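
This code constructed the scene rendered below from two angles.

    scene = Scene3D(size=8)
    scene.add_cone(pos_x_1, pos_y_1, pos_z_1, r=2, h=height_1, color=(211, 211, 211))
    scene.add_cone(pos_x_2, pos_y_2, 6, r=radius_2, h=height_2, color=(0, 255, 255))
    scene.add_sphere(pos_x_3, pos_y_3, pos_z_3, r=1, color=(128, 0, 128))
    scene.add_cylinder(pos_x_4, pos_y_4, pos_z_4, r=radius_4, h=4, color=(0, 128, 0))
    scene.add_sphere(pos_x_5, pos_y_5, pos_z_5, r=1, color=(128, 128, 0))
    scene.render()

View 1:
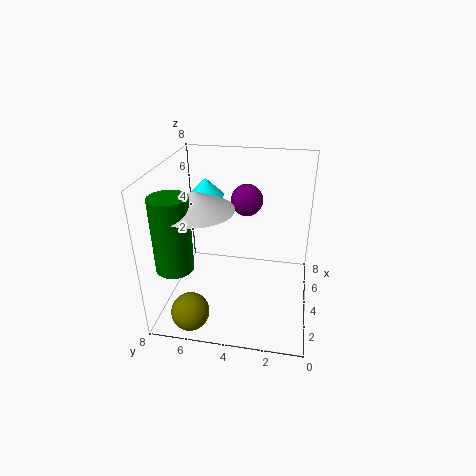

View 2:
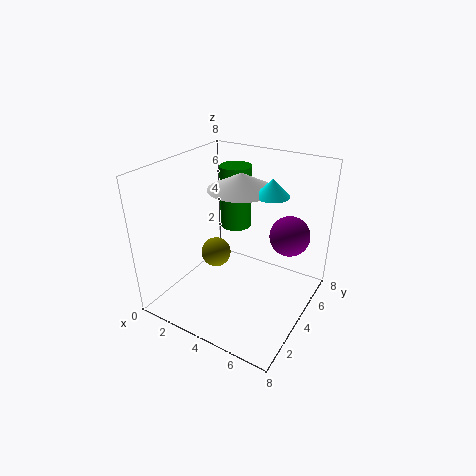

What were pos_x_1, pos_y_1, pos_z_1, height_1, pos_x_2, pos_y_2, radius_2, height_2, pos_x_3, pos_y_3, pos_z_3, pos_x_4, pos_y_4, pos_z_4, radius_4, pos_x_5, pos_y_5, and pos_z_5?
pos_x_1 = 3
pos_y_1 = 6
pos_z_1 = 6
height_1 = 1
pos_x_2 = 5
pos_y_2 = 6
radius_2 = 1
height_2 = 1
pos_x_3 = 7
pos_y_3 = 4
pos_z_3 = 5
pos_x_4 = 2
pos_y_4 = 7
pos_z_4 = 3
radius_4 = 1
pos_x_5 = 1
pos_y_5 = 6
pos_z_5 = 1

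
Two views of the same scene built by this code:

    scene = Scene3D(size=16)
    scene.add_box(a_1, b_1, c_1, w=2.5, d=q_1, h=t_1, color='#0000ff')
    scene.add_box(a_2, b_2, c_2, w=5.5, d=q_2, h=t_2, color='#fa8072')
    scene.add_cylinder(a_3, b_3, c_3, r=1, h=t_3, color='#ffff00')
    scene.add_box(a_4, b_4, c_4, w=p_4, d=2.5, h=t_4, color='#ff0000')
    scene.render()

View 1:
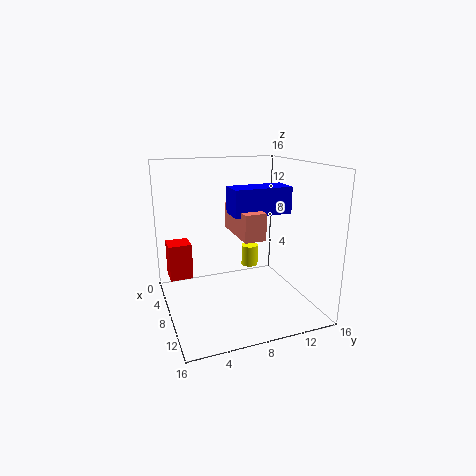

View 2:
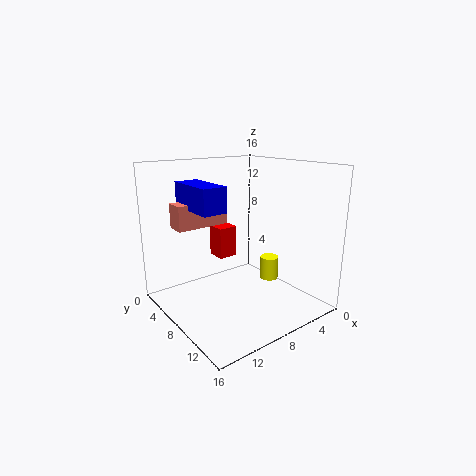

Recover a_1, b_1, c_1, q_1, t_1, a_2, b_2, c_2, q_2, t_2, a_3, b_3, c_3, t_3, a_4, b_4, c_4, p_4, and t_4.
a_1 = 11.5, b_1 = 5.5, c_1 = 12, q_1 = 5.5, t_1 = 2.5, a_2 = 9.5, b_2 = 6, c_2 = 10, q_2 = 2, t_2 = 2.5, a_3 = 5.5, b_3 = 10.5, c_3 = 3.5, t_3 = 2.5, a_4 = 4.5, b_4 = 0.5, c_4 = 3.5, p_4 = 2.5, t_4 = 4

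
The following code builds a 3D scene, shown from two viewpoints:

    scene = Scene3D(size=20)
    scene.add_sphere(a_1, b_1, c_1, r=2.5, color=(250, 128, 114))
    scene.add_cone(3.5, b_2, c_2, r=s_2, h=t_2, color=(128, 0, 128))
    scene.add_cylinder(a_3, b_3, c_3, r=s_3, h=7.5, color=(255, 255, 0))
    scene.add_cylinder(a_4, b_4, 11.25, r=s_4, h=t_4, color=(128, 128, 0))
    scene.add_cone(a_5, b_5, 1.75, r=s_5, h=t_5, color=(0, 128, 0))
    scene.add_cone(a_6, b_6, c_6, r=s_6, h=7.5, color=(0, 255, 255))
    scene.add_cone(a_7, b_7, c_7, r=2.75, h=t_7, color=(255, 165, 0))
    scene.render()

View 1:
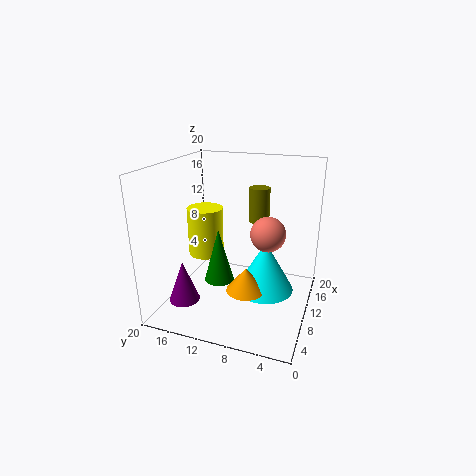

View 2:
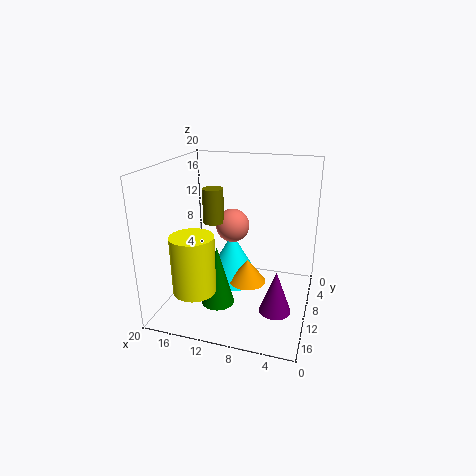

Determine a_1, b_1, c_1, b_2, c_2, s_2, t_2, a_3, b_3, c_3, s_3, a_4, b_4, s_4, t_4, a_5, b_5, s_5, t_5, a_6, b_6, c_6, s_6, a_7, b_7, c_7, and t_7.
a_1 = 12; b_1 = 6.25; c_1 = 10.25; b_2 = 15.25; c_2 = 3; s_2 = 2; t_2 = 5.5; a_3 = 13.75; b_3 = 16.75; c_3 = 5; s_3 = 2.75; a_4 = 14.25; b_4 = 8.25; s_4 = 1.5; t_4 = 5; a_5 = 11.75; b_5 = 13.75; s_5 = 2.25; t_5 = 8.25; a_6 = 12; b_6 = 6.5; c_6 = 1.5; s_6 = 4.25; a_7 = 9; b_7 = 8.5; c_7 = 2.5; t_7 = 3.5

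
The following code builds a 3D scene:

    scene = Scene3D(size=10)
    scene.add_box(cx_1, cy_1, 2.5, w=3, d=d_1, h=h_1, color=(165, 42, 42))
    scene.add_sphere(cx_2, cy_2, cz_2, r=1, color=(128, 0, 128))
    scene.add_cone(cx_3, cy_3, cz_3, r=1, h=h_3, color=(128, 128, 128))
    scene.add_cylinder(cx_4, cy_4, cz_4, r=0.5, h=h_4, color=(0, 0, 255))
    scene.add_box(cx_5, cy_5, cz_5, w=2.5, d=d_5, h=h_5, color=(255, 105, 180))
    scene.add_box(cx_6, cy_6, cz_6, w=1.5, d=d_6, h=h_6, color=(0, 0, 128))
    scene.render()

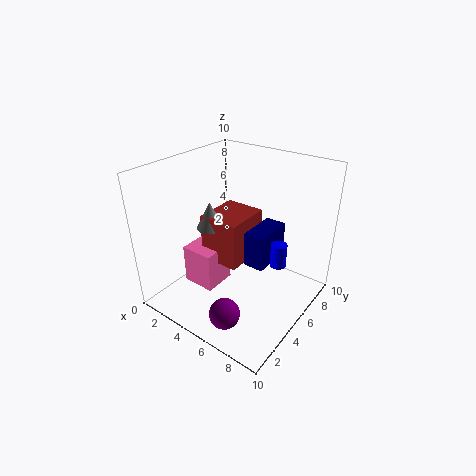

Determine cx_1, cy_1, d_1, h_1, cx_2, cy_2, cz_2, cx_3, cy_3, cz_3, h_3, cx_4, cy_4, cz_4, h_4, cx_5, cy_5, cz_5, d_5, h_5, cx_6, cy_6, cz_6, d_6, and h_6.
cx_1 = 2; cy_1 = 4.5; d_1 = 3.5; h_1 = 3.5; cx_2 = 6.5; cy_2 = 1.5; cz_2 = 1.5; cx_3 = 2.5; cy_3 = 5; cz_3 = 5; h_3 = 2; cx_4 = 8.5; cy_4 = 4.5; cz_4 = 4.5; h_4 = 1.5; cx_5 = 1; cy_5 = 3.5; cz_5 = 0.5; d_5 = 2.5; h_5 = 3; cx_6 = 5.5; cy_6 = 5; cz_6 = 3; d_6 = 3; h_6 = 2.5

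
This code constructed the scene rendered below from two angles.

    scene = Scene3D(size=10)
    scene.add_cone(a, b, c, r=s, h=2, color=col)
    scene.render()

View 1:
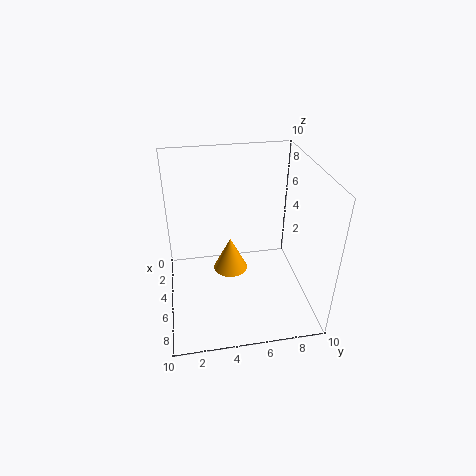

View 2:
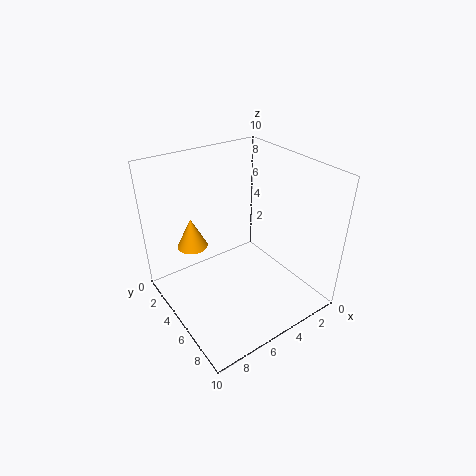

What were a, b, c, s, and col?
a = 8; b = 4; c = 5; s = 1; col = 'orange'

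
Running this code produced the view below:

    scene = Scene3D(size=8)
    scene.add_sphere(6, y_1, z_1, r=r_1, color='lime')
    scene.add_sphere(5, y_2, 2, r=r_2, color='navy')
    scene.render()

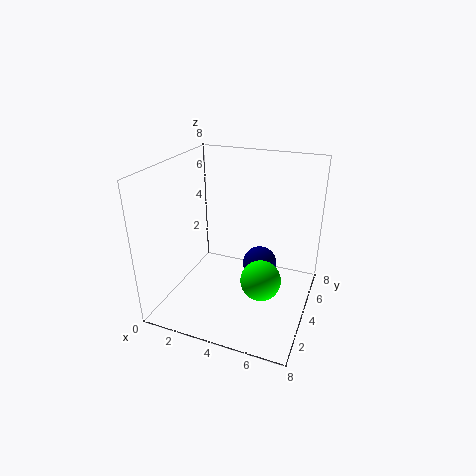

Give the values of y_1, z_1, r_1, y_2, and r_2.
y_1 = 2
z_1 = 3
r_1 = 1
y_2 = 5
r_2 = 1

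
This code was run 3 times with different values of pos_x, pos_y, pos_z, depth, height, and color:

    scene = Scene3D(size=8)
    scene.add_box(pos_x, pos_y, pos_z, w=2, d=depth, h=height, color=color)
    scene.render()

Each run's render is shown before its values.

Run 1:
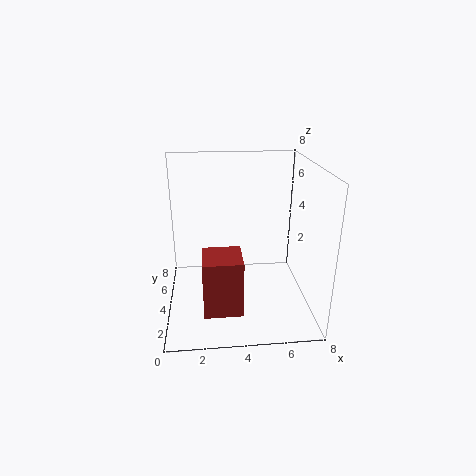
pos_x = 2, pos_y = 1, pos_z = 1, depth = 2, height = 3, color = 'brown'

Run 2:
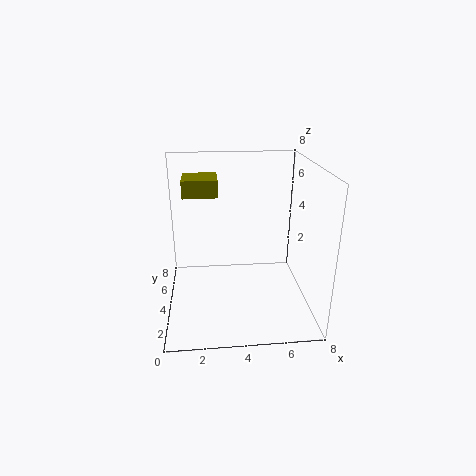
pos_x = 1, pos_y = 5, pos_z = 6, depth = 2, height = 1, color = 'olive'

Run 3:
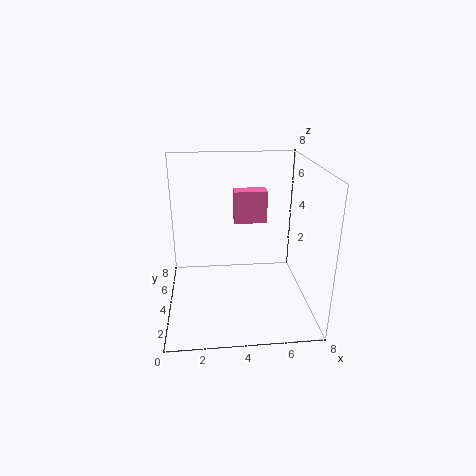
pos_x = 4, pos_y = 6, pos_z = 4, depth = 1, height = 2, color = 'hotpink'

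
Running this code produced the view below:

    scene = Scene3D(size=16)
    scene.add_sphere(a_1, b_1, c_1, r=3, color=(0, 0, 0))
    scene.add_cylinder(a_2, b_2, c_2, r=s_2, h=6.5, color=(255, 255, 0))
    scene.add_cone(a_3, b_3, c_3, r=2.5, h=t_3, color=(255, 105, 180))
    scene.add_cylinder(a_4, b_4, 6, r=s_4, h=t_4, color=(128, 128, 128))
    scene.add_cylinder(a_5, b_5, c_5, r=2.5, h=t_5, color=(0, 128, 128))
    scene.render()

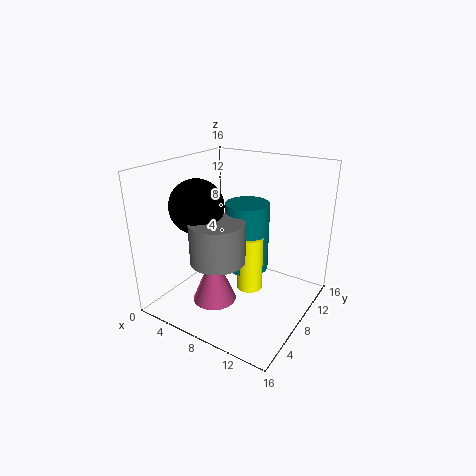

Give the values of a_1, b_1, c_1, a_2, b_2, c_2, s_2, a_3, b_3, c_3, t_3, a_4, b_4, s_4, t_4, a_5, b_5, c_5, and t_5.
a_1 = 4, b_1 = 6, c_1 = 11.5, a_2 = 9, b_2 = 9, c_2 = 1.5, s_2 = 1.5, a_3 = 6, b_3 = 6, c_3 = 0.5, t_3 = 6, a_4 = 7, b_4 = 5.5, s_4 = 3, t_4 = 4.5, a_5 = 8, b_5 = 10, c_5 = 3.5, t_5 = 8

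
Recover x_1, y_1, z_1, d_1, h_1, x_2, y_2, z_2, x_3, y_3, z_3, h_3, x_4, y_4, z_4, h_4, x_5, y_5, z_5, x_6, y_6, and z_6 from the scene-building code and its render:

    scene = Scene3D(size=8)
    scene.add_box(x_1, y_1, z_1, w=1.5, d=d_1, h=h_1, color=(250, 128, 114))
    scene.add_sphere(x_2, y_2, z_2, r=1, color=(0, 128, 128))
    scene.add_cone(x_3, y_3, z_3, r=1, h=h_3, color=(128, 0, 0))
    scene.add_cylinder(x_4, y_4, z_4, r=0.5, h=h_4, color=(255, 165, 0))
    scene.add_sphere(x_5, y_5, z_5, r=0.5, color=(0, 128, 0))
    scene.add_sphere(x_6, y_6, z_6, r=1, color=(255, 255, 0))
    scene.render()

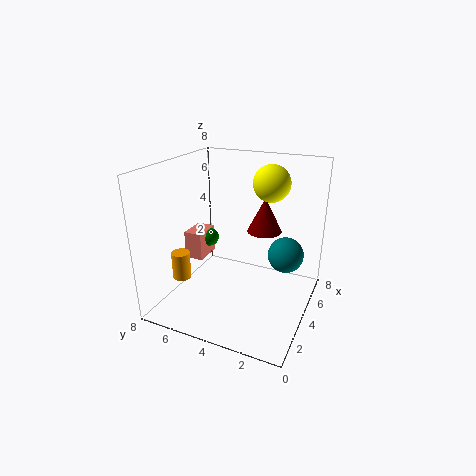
x_1 = 2.5; y_1 = 5.5; z_1 = 3; d_1 = 1; h_1 = 1.5; x_2 = 5; y_2 = 1.5; z_2 = 3; x_3 = 5.5; y_3 = 3; z_3 = 4; h_3 = 2; x_4 = 2; y_4 = 6.5; z_4 = 2; h_4 = 1.5; x_5 = 3.5; y_5 = 5.5; z_5 = 4; x_6 = 5; y_6 = 2.5; z_6 = 7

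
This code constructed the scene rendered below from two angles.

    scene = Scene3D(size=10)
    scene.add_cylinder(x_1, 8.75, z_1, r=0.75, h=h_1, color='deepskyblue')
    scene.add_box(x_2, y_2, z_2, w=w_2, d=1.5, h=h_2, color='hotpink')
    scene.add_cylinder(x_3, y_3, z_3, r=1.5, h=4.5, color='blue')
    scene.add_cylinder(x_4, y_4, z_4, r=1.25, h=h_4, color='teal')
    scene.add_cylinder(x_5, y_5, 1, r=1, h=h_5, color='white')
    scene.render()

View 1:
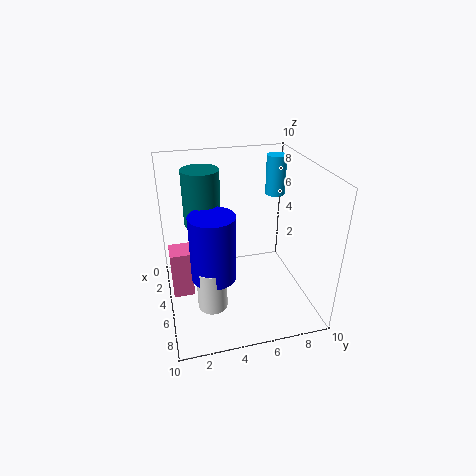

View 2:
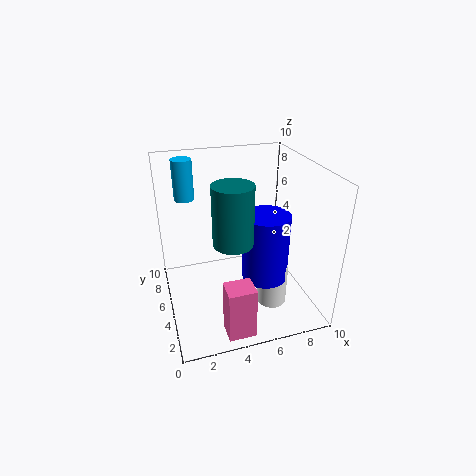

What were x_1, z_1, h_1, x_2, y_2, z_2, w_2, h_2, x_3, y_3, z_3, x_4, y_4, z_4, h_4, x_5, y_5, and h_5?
x_1 = 2, z_1 = 6.75, h_1 = 3, x_2 = 3, y_2 = 0.25, z_2 = 0.5, w_2 = 1.75, h_2 = 3.5, x_3 = 6.25, y_3 = 3, z_3 = 3, x_4 = 4, y_4 = 2.75, z_4 = 6, h_4 = 3.75, x_5 = 6.75, y_5 = 2.75, h_5 = 3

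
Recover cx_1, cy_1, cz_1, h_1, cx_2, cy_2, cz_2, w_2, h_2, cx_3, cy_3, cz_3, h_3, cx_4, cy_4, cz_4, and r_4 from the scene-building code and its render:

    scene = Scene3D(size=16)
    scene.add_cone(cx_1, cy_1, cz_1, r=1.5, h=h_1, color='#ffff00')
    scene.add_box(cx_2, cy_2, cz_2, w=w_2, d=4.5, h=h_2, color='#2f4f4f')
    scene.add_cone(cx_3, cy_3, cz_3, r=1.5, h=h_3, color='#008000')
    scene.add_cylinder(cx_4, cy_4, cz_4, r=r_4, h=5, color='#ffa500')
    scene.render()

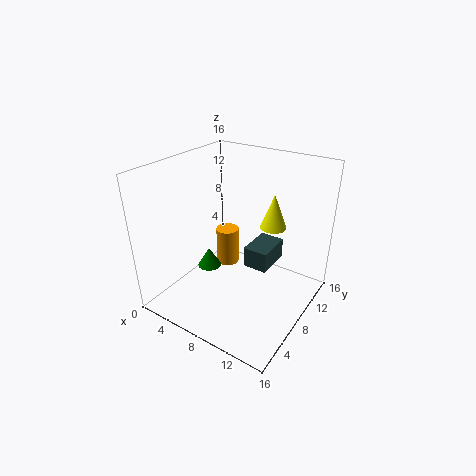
cx_1 = 10.5, cy_1 = 11.5, cz_1 = 8.5, h_1 = 4, cx_2 = 7.5, cy_2 = 10, cz_2 = 3, w_2 = 3, h_2 = 2.5, cx_3 = 2.5, cy_3 = 9.5, cz_3 = 1.5, h_3 = 2.5, cx_4 = 3, cy_4 = 13, cz_4 = 0.5, r_4 = 1.5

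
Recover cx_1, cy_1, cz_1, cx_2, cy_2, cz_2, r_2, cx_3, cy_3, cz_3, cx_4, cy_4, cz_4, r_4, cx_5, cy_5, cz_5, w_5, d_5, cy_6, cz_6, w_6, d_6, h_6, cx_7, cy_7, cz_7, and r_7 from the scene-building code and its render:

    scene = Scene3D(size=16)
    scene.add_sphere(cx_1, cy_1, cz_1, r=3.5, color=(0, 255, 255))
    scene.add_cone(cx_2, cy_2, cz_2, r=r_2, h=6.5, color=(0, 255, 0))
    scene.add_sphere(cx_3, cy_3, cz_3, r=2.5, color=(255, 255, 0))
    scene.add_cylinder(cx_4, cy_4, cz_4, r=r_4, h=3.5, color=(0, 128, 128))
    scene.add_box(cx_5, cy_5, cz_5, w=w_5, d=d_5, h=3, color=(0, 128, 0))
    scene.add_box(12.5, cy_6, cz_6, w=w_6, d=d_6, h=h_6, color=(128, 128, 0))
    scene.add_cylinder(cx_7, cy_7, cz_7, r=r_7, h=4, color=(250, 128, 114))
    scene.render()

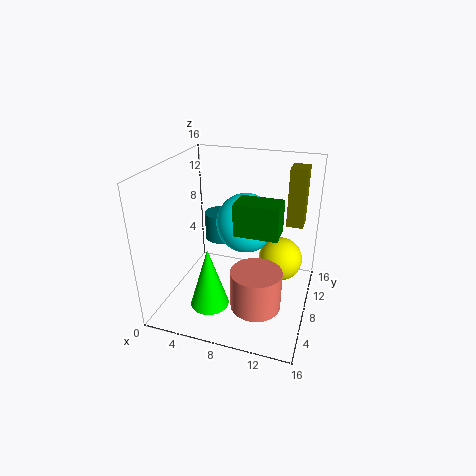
cx_1 = 8
cy_1 = 11
cz_1 = 8.5
cx_2 = 6.5
cy_2 = 3
cz_2 = 2.5
r_2 = 2
cx_3 = 12.5
cy_3 = 10
cz_3 = 5
cx_4 = 4
cy_4 = 13
cz_4 = 5
r_4 = 2
cx_5 = 9.5
cy_5 = 2
cz_5 = 11.5
w_5 = 4
d_5 = 2.5
cy_6 = 12.5
cz_6 = 8
w_6 = 2
d_6 = 2.5
h_6 = 7
cx_7 = 11.5
cy_7 = 3
cz_7 = 3.5
r_7 = 2.5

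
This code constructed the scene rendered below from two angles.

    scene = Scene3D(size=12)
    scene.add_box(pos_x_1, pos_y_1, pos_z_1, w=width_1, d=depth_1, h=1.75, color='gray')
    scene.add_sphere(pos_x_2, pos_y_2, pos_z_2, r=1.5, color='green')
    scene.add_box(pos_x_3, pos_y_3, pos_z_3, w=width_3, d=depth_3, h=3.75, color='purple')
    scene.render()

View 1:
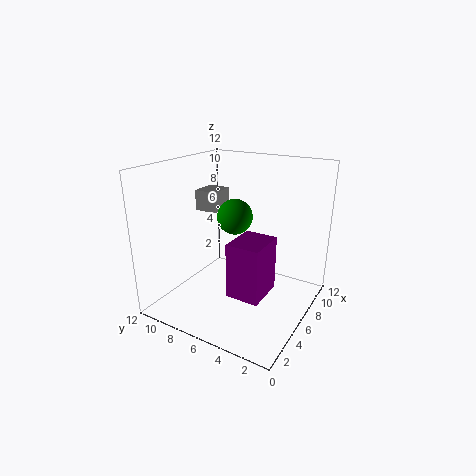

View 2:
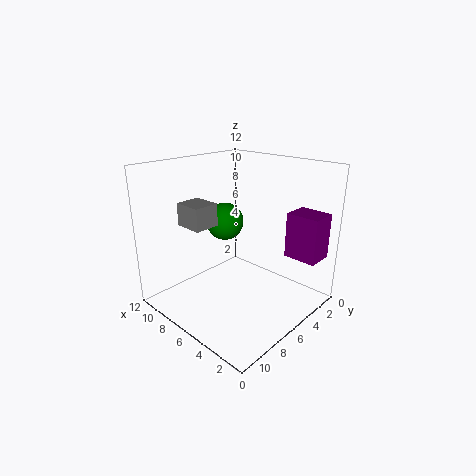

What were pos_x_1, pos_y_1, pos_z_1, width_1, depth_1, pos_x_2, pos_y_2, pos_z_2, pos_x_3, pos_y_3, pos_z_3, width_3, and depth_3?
pos_x_1 = 6, pos_y_1 = 8.25, pos_z_1 = 7.75, width_1 = 2.25, depth_1 = 2, pos_x_2 = 6.75, pos_y_2 = 6.75, pos_z_2 = 7.5, pos_x_3 = 0.25, pos_y_3 = 1.25, pos_z_3 = 4.5, width_3 = 2.75, depth_3 = 2.25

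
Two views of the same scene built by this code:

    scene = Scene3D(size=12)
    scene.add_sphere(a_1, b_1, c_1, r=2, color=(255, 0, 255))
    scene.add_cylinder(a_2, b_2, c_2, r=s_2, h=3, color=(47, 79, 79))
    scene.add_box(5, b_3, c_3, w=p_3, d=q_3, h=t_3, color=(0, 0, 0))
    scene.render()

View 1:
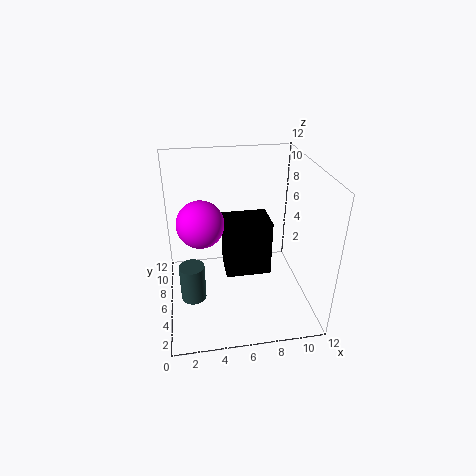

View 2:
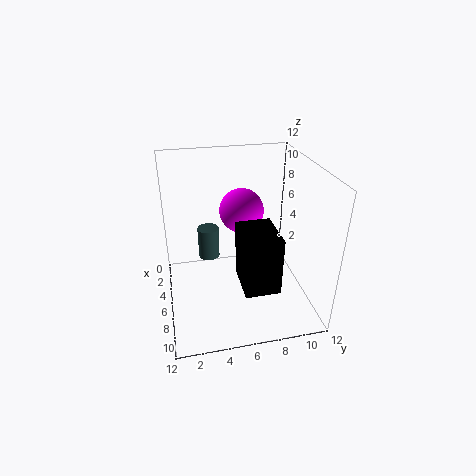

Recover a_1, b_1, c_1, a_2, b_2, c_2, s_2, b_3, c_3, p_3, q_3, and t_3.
a_1 = 3, b_1 = 7, c_1 = 7, a_2 = 2, b_2 = 4, c_2 = 2, s_2 = 1, b_3 = 6, c_3 = 2, p_3 = 4, q_3 = 3, t_3 = 5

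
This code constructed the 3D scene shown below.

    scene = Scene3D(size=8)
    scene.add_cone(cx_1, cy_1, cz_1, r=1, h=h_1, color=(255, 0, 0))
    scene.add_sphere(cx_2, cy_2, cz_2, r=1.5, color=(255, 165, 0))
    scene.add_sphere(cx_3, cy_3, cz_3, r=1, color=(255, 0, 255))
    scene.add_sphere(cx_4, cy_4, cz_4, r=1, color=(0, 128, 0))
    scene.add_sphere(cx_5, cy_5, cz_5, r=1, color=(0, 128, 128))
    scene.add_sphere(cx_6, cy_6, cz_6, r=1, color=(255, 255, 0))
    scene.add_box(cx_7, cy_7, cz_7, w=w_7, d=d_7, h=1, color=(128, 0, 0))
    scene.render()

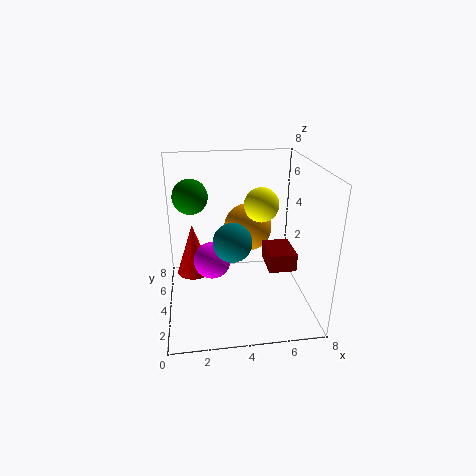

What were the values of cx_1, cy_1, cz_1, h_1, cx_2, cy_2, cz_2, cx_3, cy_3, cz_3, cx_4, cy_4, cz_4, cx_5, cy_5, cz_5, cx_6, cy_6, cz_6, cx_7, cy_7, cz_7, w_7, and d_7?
cx_1 = 1.5; cy_1 = 5; cz_1 = 1.5; h_1 = 3; cx_2 = 5; cy_2 = 6.5; cz_2 = 3.5; cx_3 = 2.5; cy_3 = 3.5; cz_3 = 3; cx_4 = 1.5; cy_4 = 5.5; cz_4 = 6; cx_5 = 3.5; cy_5 = 2.5; cz_5 = 4.5; cx_6 = 5.5; cy_6 = 5; cz_6 = 5.5; cx_7 = 5.5; cy_7 = 2.5; cz_7 = 2.5; w_7 = 1.5; d_7 = 2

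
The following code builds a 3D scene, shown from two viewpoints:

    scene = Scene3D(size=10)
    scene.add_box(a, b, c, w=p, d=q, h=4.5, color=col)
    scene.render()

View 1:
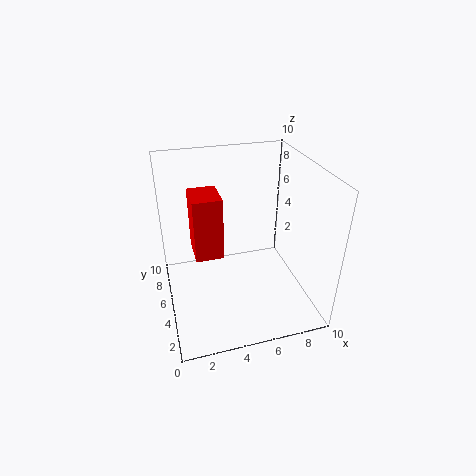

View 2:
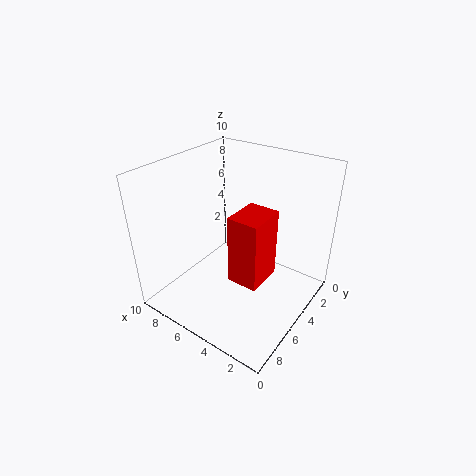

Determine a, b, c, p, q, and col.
a = 2; b = 5; c = 3.5; p = 2; q = 2.5; col = 'red'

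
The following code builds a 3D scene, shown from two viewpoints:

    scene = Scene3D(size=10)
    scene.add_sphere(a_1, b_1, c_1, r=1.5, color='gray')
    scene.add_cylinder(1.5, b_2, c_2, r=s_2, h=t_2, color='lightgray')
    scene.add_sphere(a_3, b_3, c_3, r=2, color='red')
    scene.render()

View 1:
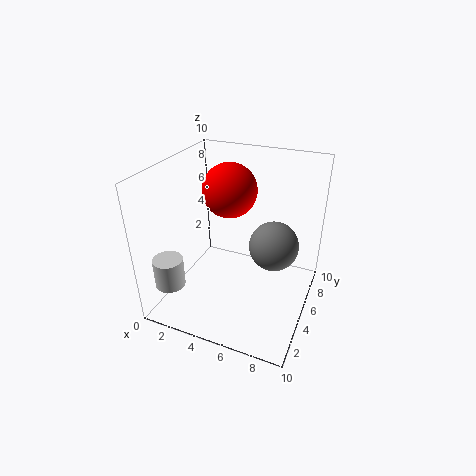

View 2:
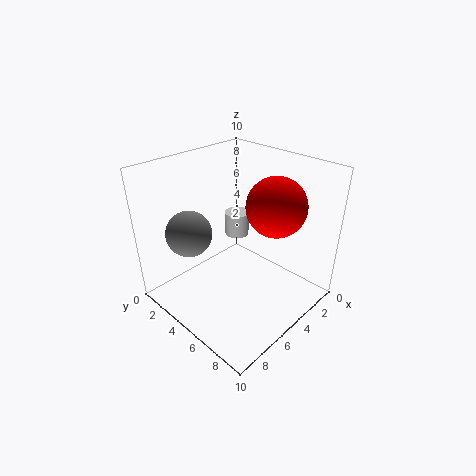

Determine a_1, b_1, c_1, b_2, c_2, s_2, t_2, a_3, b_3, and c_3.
a_1 = 8; b_1 = 3.5; c_1 = 6; b_2 = 1.5; c_2 = 2.5; s_2 = 1; t_2 = 2; a_3 = 3.5; b_3 = 7; c_3 = 7.5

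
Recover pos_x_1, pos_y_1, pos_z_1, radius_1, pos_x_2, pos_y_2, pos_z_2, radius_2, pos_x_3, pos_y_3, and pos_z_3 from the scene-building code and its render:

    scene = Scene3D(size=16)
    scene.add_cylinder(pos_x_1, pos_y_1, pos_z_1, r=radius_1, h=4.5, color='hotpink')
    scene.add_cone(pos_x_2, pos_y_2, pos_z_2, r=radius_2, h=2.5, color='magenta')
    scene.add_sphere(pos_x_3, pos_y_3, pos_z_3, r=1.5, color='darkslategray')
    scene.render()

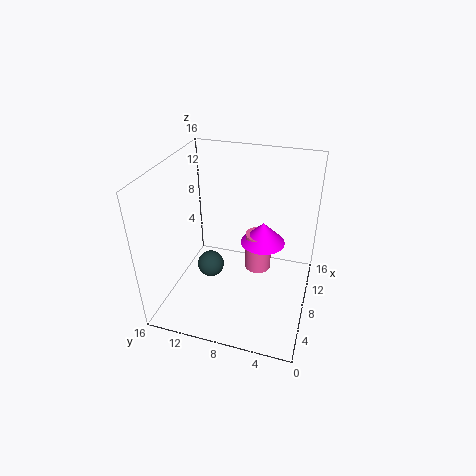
pos_x_1 = 9.5
pos_y_1 = 6
pos_z_1 = 3.5
radius_1 = 1.5
pos_x_2 = 9.5
pos_y_2 = 5.5
pos_z_2 = 7
radius_2 = 2.5
pos_x_3 = 7
pos_y_3 = 11
pos_z_3 = 4.5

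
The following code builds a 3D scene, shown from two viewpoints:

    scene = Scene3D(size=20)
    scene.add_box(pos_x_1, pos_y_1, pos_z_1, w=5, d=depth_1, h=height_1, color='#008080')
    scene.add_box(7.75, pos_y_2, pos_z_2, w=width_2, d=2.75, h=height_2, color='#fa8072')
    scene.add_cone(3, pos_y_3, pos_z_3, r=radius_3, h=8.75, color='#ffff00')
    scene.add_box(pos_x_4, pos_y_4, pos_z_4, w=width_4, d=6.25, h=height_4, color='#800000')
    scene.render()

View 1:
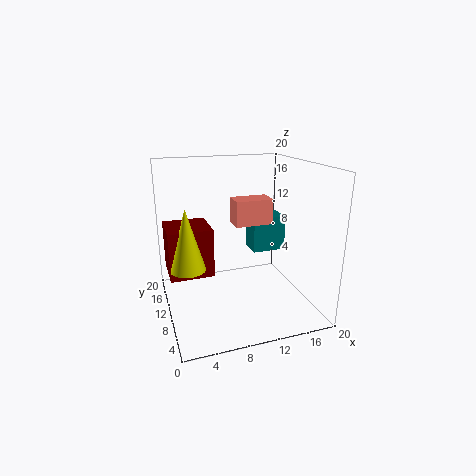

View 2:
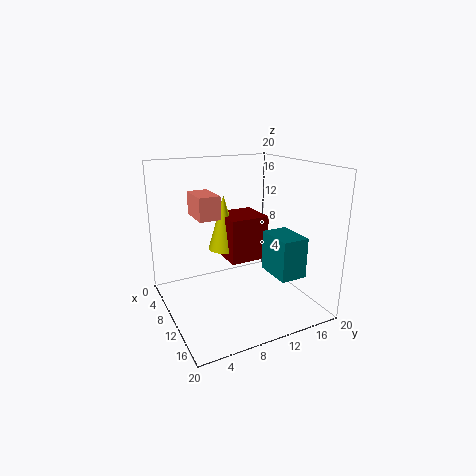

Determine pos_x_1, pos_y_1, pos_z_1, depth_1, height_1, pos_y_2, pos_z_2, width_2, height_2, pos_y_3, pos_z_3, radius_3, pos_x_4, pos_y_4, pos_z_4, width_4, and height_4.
pos_x_1 = 13.25; pos_y_1 = 12; pos_z_1 = 6.5; depth_1 = 3.5; height_1 = 5.25; pos_y_2 = 3.75; pos_z_2 = 13.75; width_2 = 4.5; height_2 = 3; pos_y_3 = 11; pos_z_3 = 5.75; radius_3 = 2.5; pos_x_4 = 0.5; pos_y_4 = 10.75; pos_z_4 = 4.25; width_4 = 6.25; height_4 = 7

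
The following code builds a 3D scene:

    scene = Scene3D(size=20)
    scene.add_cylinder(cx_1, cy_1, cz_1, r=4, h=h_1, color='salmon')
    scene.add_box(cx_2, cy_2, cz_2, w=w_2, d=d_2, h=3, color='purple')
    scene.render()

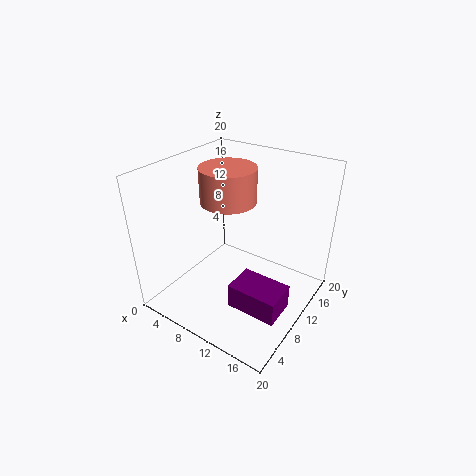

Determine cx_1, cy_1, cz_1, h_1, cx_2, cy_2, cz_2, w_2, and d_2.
cx_1 = 7
cy_1 = 12
cz_1 = 14
h_1 = 5
cx_2 = 14
cy_2 = 2
cz_2 = 6
w_2 = 6
d_2 = 4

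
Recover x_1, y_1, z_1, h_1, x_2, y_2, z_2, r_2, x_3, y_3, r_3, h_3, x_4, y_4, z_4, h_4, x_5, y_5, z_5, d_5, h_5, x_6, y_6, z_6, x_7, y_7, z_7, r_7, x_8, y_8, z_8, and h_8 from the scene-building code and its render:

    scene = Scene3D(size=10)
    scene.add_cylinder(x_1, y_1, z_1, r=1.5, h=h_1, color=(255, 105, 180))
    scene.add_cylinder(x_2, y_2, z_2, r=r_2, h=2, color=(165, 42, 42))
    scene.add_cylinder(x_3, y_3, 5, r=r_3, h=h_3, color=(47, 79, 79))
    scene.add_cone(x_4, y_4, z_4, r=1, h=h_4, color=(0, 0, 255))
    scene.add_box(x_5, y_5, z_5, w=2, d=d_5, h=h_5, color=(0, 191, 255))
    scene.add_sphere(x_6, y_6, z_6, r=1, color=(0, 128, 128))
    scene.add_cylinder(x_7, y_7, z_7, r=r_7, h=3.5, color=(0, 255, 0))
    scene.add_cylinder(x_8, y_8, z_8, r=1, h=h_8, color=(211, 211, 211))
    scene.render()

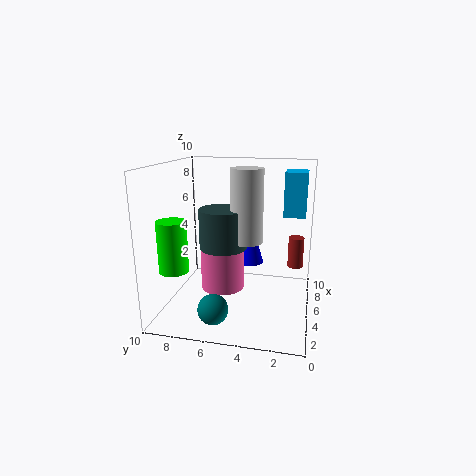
x_1 = 4.5, y_1 = 6, z_1 = 1.5, h_1 = 4.5, x_2 = 4.5, y_2 = 1, z_2 = 3.5, r_2 = 0.5, x_3 = 3, y_3 = 5.5, r_3 = 1.5, h_3 = 2.5, x_4 = 7, y_4 = 4.5, z_4 = 2.5, h_4 = 3.5, x_5 = 5.5, y_5 = 0.5, z_5 = 6.5, d_5 = 1.5, h_5 = 3, x_6 = 2, y_6 = 6, z_6 = 1, x_7 = 3, y_7 = 9, z_7 = 3, r_7 = 1, x_8 = 3, y_8 = 4, z_8 = 5.5, h_8 = 4.5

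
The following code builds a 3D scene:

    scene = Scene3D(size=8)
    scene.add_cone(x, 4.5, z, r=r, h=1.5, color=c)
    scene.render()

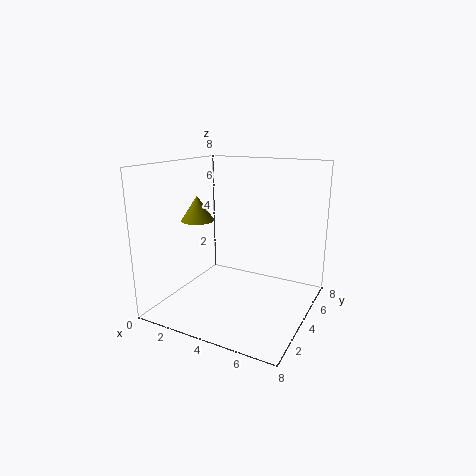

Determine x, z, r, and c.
x = 1
z = 4.5
r = 1
c = 'olive'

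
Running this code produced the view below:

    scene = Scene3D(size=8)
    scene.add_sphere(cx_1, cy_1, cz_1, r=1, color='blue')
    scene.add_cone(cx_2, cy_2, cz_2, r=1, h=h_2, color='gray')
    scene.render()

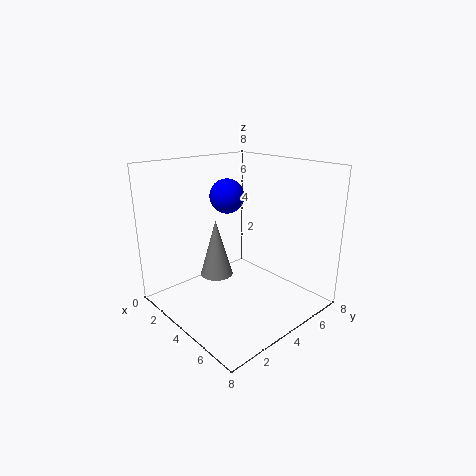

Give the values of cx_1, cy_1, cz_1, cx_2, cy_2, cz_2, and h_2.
cx_1 = 2.5, cy_1 = 4.5, cz_1 = 6, cx_2 = 2, cy_2 = 4, cz_2 = 1, h_2 = 3.5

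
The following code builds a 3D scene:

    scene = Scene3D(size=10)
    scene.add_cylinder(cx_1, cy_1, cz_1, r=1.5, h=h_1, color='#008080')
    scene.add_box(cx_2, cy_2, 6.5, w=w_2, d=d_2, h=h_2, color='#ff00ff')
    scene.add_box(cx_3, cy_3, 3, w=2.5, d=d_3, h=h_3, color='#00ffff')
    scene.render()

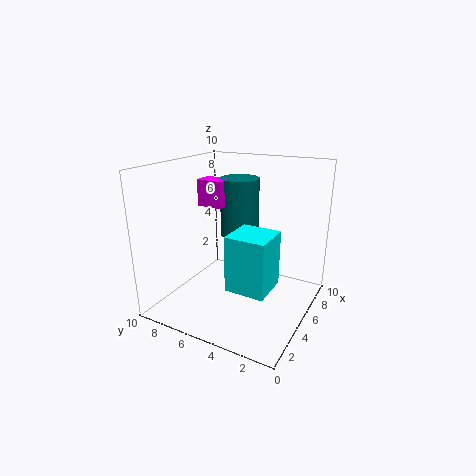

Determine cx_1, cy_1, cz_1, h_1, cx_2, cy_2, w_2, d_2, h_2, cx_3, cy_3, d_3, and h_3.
cx_1 = 8, cy_1 = 6.5, cz_1 = 4, h_1 = 4.5, cx_2 = 6, cy_2 = 7, w_2 = 1.5, d_2 = 2, h_2 = 2, cx_3 = 1.5, cy_3 = 1.5, d_3 = 2.5, h_3 = 3.5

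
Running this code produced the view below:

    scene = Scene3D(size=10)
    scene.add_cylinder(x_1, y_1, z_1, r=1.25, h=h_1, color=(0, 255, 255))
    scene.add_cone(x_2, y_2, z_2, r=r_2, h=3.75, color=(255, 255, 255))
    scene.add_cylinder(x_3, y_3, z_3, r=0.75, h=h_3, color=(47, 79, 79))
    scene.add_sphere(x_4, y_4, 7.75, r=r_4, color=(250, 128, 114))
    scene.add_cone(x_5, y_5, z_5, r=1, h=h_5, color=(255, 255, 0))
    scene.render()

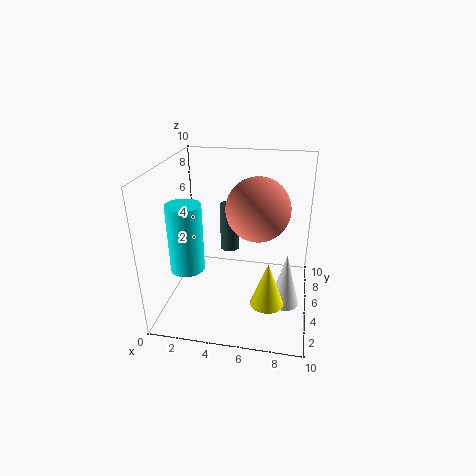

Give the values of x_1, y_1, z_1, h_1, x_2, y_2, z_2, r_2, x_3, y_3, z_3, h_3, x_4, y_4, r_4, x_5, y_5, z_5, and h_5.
x_1 = 1.25; y_1 = 4.75; z_1 = 2.25; h_1 = 5; x_2 = 8.5; y_2 = 3.75; z_2 = 1; r_2 = 1; x_3 = 3.75; y_3 = 8; z_3 = 2.5; h_3 = 3.75; x_4 = 6.5; y_4 = 3.75; r_4 = 2; x_5 = 7.5; y_5 = 1.25; z_5 = 2.75; h_5 = 2.75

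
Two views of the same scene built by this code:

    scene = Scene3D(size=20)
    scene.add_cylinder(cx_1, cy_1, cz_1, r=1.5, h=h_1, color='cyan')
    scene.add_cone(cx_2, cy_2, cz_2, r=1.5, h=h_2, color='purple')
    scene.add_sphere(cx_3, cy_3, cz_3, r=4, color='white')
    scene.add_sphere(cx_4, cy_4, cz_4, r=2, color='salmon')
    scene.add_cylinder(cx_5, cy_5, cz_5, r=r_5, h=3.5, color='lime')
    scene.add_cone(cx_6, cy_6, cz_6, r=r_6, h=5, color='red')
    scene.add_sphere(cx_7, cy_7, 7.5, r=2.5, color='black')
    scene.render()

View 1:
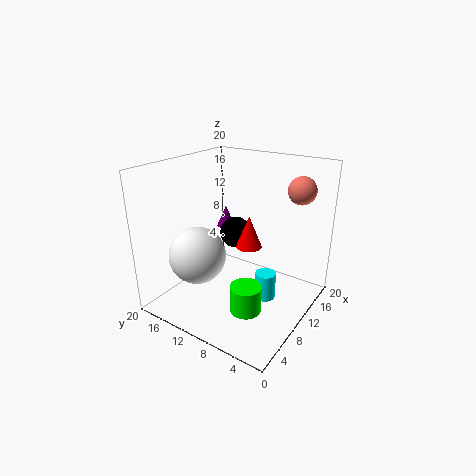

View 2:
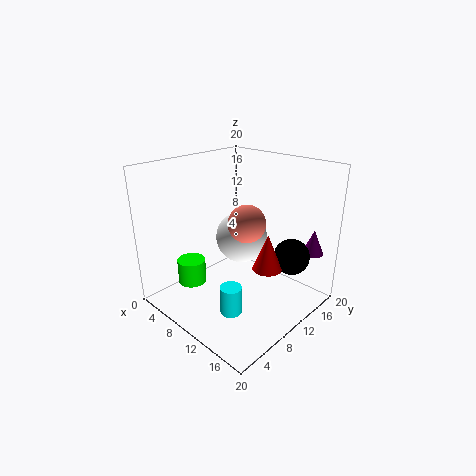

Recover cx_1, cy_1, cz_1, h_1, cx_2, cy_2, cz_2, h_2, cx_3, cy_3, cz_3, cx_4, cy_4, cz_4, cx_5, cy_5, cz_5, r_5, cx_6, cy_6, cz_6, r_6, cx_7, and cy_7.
cx_1 = 12; cy_1 = 6.5; cz_1 = 0.5; h_1 = 4; cx_2 = 17.5; cy_2 = 17.5; cz_2 = 7.5; h_2 = 3.5; cx_3 = 6.5; cy_3 = 14.5; cz_3 = 7.5; cx_4 = 17; cy_4 = 4; cz_4 = 16; cx_5 = 5; cy_5 = 5.5; cz_5 = 3; r_5 = 2; cx_6 = 14.5; cy_6 = 11; cz_6 = 6.5; r_6 = 2; cx_7 = 16; cy_7 = 14.5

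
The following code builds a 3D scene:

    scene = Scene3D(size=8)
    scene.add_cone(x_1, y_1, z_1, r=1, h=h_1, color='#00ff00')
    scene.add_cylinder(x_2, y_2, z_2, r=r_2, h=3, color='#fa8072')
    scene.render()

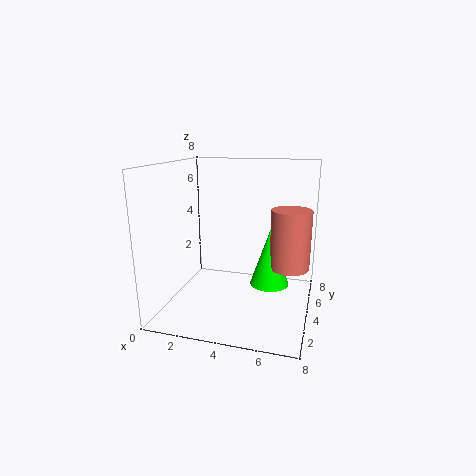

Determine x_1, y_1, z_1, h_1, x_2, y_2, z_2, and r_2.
x_1 = 6
y_1 = 3
z_1 = 2
h_1 = 3
x_2 = 7
y_2 = 3
z_2 = 3
r_2 = 1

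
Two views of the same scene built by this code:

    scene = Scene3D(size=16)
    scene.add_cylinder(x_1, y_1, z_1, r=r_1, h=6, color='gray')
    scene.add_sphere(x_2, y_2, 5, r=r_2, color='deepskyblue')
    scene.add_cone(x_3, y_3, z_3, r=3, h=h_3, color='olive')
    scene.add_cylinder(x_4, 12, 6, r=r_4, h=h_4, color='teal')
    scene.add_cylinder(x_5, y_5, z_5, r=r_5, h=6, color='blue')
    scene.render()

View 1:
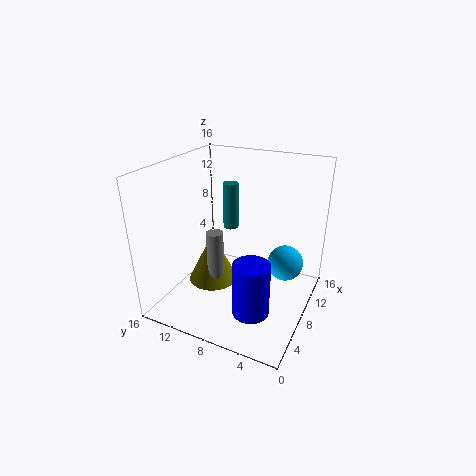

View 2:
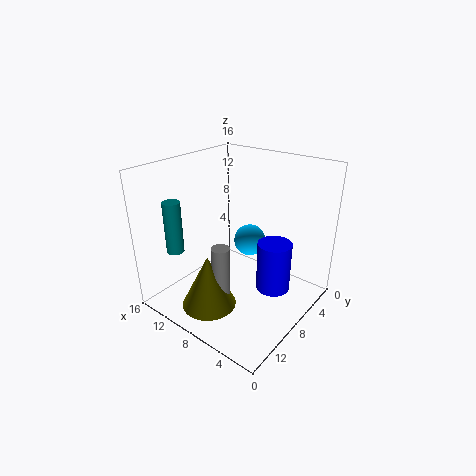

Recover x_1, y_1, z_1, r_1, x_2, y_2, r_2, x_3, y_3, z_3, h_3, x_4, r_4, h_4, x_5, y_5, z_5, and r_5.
x_1 = 8; y_1 = 11; z_1 = 2; r_1 = 1; x_2 = 10; y_2 = 3; r_2 = 2; x_3 = 9; y_3 = 12; z_3 = 1; h_3 = 6; x_4 = 14; r_4 = 1; h_4 = 6; x_5 = 5; y_5 = 5; z_5 = 1; r_5 = 2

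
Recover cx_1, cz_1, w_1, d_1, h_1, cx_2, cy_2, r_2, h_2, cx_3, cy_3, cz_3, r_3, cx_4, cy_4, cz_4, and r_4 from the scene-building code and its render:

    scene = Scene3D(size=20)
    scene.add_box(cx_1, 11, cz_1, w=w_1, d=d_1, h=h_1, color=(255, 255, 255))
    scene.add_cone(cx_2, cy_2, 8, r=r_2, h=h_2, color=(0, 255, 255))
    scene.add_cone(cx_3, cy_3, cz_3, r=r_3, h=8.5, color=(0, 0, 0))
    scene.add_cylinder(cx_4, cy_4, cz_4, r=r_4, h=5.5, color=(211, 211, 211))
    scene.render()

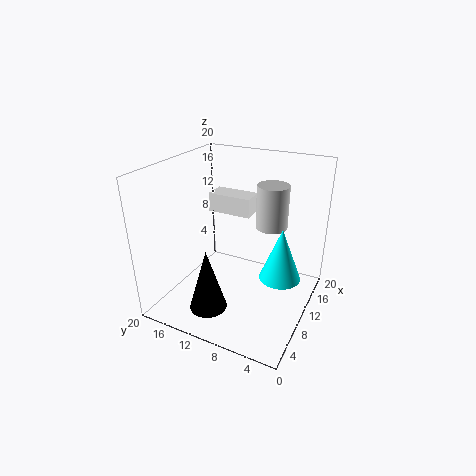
cx_1 = 15.5
cz_1 = 10.5
w_1 = 3.5
d_1 = 7
h_1 = 3
cx_2 = 6.5
cy_2 = 2.5
r_2 = 2.5
h_2 = 6.5
cx_3 = 4
cy_3 = 11.5
cz_3 = 2
r_3 = 2.5
cx_4 = 9.5
cy_4 = 5
cz_4 = 13
r_4 = 2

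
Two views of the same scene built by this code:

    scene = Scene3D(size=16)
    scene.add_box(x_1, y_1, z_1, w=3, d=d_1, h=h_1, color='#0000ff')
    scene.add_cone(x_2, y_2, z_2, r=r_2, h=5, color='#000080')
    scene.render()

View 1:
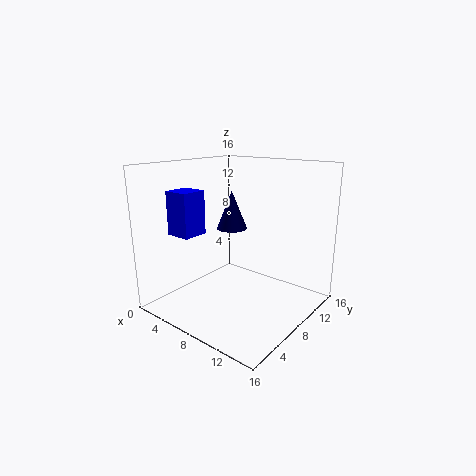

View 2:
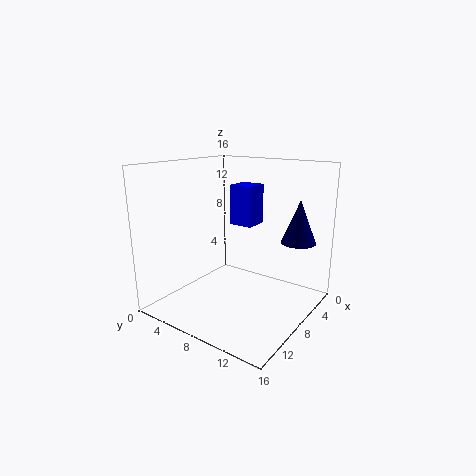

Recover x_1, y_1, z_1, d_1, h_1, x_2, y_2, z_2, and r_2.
x_1 = 1, y_1 = 4, z_1 = 8, d_1 = 3, h_1 = 5, x_2 = 3, y_2 = 13, z_2 = 7, r_2 = 2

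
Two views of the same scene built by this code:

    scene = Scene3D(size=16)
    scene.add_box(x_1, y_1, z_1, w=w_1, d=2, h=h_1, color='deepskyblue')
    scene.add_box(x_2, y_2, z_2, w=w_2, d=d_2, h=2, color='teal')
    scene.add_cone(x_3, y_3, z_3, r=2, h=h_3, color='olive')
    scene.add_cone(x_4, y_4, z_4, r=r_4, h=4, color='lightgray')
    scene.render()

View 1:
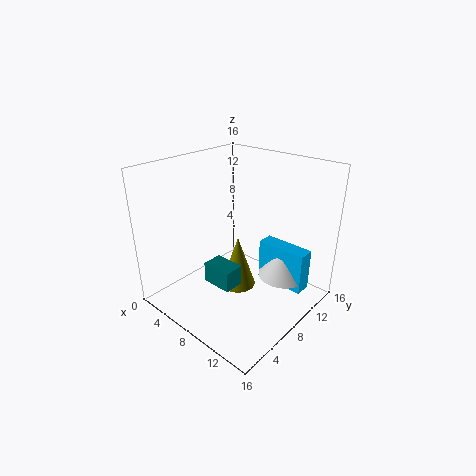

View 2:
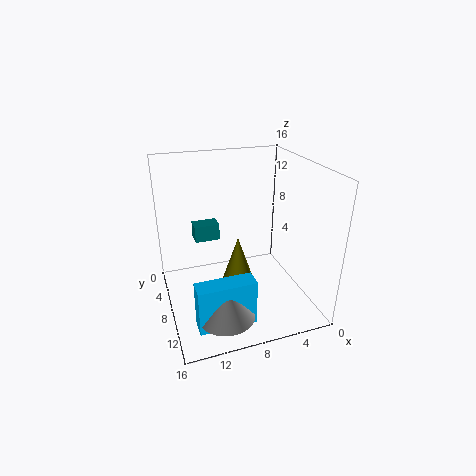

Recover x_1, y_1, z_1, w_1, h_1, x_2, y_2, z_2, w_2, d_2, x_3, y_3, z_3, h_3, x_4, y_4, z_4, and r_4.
x_1 = 8
y_1 = 12
z_1 = 1
w_1 = 6
h_1 = 5
x_2 = 9
y_2 = 2
z_2 = 6
w_2 = 3
d_2 = 2
x_3 = 8
y_3 = 8
z_3 = 2
h_3 = 6
x_4 = 11
y_4 = 13
z_4 = 2
r_4 = 3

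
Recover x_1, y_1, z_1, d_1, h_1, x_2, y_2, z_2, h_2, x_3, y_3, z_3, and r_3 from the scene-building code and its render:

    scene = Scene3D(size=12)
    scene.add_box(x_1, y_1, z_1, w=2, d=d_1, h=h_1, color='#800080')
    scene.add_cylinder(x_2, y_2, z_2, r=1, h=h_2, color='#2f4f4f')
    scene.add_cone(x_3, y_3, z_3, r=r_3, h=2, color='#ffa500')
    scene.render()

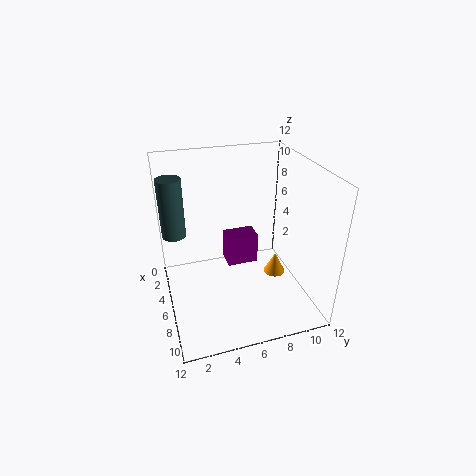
x_1 = 1
y_1 = 6
z_1 = 1
d_1 = 3
h_1 = 3
x_2 = 4
y_2 = 1
z_2 = 6
h_2 = 5
x_3 = 5
y_3 = 10
z_3 = 1
r_3 = 1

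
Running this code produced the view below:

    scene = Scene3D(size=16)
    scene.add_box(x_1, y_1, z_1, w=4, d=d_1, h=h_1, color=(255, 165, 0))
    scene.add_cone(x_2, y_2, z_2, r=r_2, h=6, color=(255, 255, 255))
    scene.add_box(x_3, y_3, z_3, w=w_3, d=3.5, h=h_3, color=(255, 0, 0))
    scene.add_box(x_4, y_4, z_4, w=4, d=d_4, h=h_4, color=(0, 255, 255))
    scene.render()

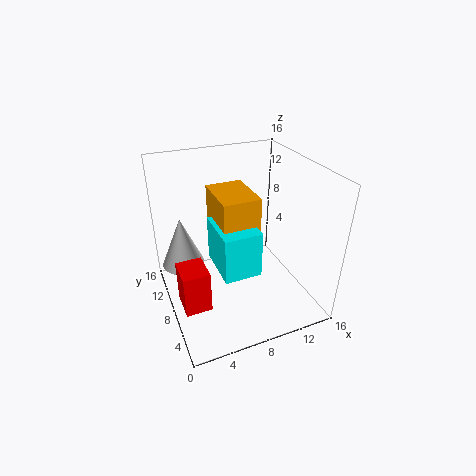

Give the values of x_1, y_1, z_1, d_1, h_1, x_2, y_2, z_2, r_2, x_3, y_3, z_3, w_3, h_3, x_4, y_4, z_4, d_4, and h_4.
x_1 = 5.5, y_1 = 5.5, z_1 = 8, d_1 = 5.5, h_1 = 5.5, x_2 = 2.5, y_2 = 12, z_2 = 3.5, r_2 = 2.5, x_3 = 1, y_3 = 6, z_3 = 0.5, w_3 = 3, h_3 = 5, x_4 = 5, y_4 = 4, z_4 = 5.5, d_4 = 5.5, h_4 = 5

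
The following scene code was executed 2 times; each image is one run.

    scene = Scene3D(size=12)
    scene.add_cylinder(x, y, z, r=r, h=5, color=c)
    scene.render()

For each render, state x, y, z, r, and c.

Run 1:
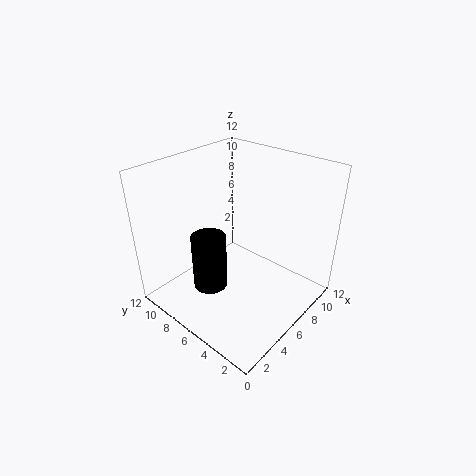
x = 4.5; y = 8; z = 1; r = 1.5; c = 'black'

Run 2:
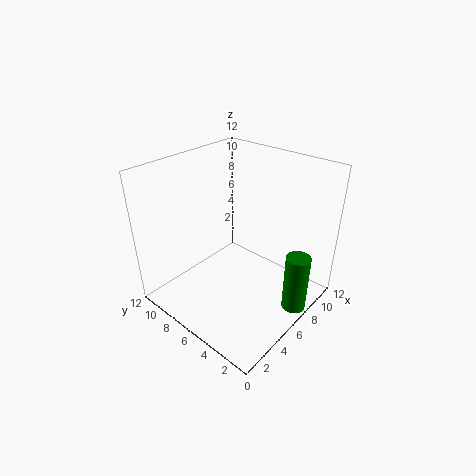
x = 7.5; y = 1; z = 0.5; r = 1; c = 'green'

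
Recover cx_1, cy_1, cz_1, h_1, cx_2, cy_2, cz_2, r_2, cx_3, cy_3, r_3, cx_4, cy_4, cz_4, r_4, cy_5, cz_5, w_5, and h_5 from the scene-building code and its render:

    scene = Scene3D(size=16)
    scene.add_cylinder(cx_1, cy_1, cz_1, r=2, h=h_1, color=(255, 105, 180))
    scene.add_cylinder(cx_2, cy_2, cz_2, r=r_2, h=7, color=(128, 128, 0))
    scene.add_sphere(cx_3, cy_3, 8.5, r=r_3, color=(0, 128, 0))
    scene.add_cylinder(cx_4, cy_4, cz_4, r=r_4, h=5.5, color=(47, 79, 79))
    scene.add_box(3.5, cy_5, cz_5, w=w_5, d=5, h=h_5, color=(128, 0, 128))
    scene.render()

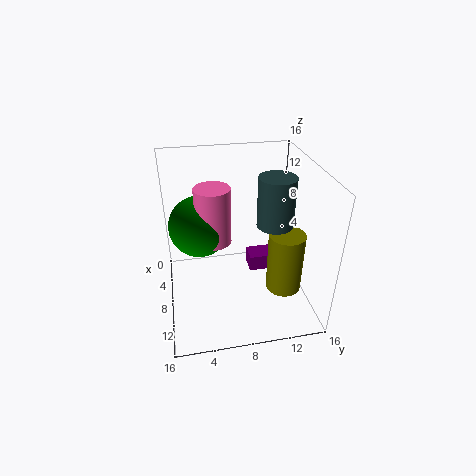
cx_1 = 6.5, cy_1 = 5.5, cz_1 = 7, h_1 = 6.5, cx_2 = 10, cy_2 = 13, cz_2 = 2, r_2 = 2, cx_3 = 5.5, cy_3 = 4, r_3 = 3.5, cx_4 = 8.5, cy_4 = 12, cz_4 = 9.5, r_4 = 2, cy_5 = 10, cz_5 = 1.5, w_5 = 2.5, h_5 = 2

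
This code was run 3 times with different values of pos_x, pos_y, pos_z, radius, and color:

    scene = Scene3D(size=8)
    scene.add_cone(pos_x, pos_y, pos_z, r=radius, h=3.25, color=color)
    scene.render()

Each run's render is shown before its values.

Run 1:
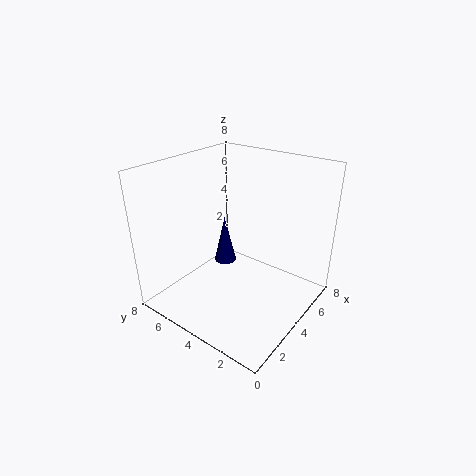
pos_x = 6.5; pos_y = 7; pos_z = 0.25; radius = 0.75; color = 'navy'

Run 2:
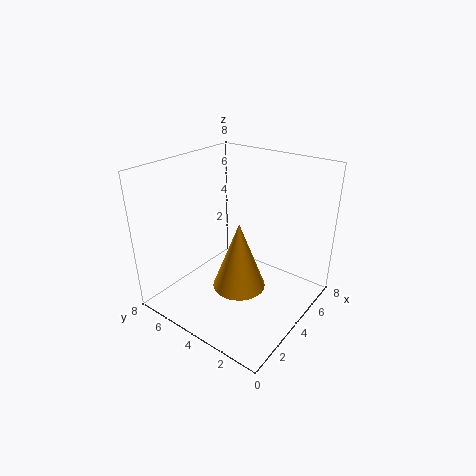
pos_x = 1.75; pos_y = 2.25; pos_z = 3; radius = 1.25; color = 'orange'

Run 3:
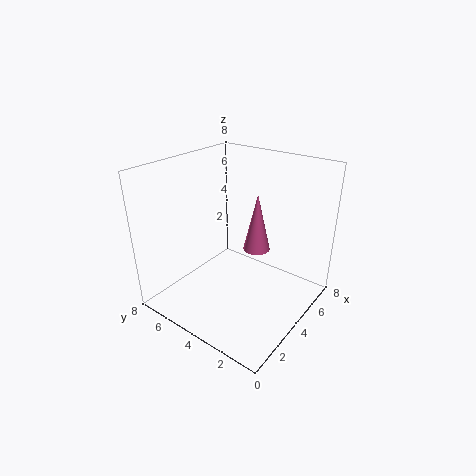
pos_x = 4.75; pos_y = 3.25; pos_z = 3.25; radius = 0.75; color = 'hotpink'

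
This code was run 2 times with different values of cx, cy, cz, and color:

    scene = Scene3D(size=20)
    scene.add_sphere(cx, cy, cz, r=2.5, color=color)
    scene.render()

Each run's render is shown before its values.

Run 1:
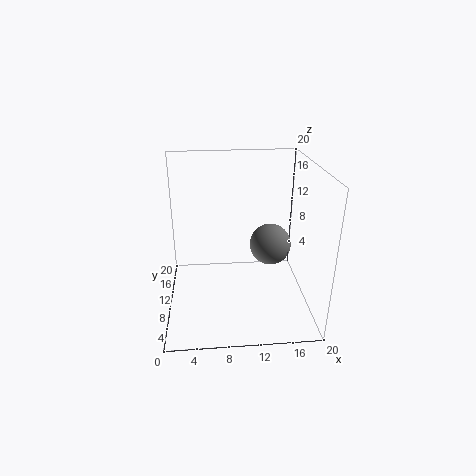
cx = 13.5, cy = 5, cz = 11.5, color = 'gray'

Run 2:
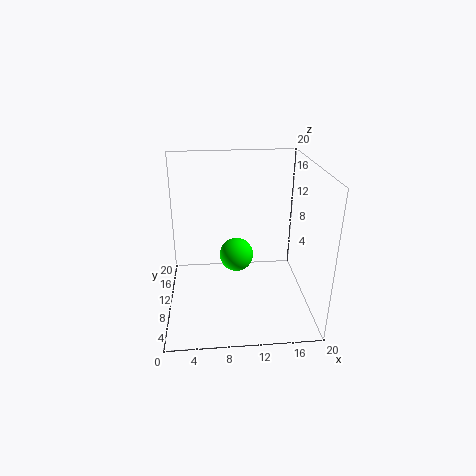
cx = 10, cy = 12.5, cz = 6, color = 'lime'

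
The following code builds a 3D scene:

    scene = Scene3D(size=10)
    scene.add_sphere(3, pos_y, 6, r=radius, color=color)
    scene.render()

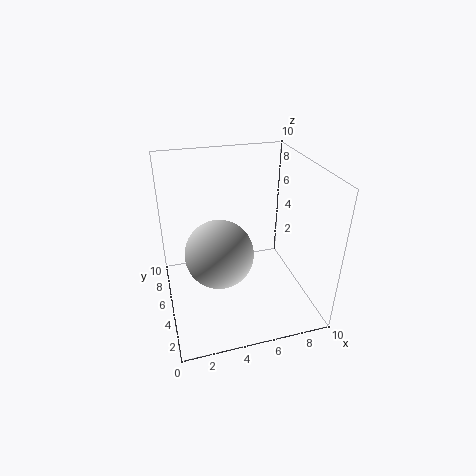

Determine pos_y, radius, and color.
pos_y = 2
radius = 2
color = 'lightgray'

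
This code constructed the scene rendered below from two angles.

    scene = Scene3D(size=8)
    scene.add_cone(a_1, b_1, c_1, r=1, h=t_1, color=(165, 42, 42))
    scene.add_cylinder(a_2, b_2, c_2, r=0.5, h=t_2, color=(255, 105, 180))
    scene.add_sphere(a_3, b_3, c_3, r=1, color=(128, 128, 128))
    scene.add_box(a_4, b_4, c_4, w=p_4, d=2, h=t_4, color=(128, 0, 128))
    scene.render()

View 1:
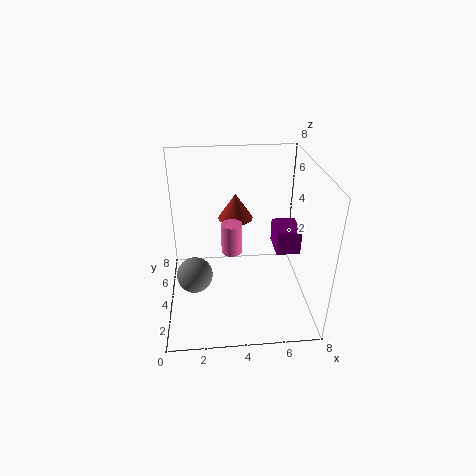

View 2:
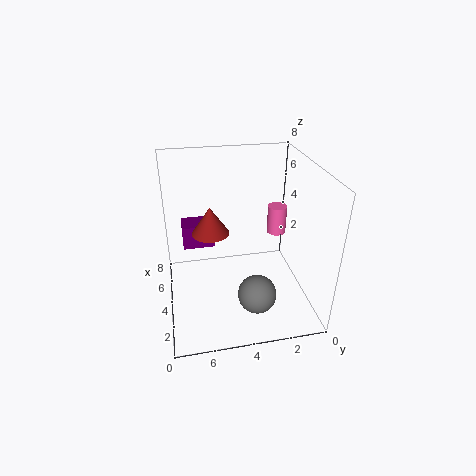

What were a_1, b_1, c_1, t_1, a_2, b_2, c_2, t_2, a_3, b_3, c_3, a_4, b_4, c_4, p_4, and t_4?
a_1 = 4; b_1 = 5.5; c_1 = 4.5; t_1 = 1.5; a_2 = 3.5; b_2 = 2; c_2 = 4.5; t_2 = 1.5; a_3 = 1.5; b_3 = 3.5; c_3 = 2; a_4 = 6.5; b_4 = 5; c_4 = 2; p_4 = 1.5; t_4 = 1.5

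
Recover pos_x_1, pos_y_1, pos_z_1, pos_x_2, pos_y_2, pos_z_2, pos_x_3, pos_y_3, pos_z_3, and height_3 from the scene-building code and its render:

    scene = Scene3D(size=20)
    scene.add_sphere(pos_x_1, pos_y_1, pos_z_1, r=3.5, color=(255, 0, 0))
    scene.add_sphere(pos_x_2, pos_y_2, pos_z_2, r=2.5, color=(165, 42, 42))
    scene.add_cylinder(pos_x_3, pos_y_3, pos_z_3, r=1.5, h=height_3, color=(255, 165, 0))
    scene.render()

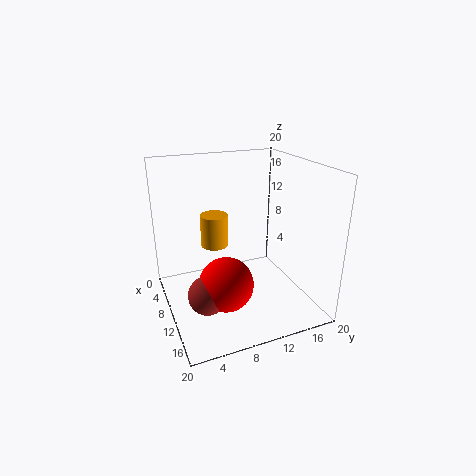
pos_x_1 = 14.5, pos_y_1 = 6.5, pos_z_1 = 6, pos_x_2 = 14.5, pos_y_2 = 4, pos_z_2 = 5, pos_x_3 = 16.5, pos_y_3 = 4.5, pos_z_3 = 13, height_3 = 3.5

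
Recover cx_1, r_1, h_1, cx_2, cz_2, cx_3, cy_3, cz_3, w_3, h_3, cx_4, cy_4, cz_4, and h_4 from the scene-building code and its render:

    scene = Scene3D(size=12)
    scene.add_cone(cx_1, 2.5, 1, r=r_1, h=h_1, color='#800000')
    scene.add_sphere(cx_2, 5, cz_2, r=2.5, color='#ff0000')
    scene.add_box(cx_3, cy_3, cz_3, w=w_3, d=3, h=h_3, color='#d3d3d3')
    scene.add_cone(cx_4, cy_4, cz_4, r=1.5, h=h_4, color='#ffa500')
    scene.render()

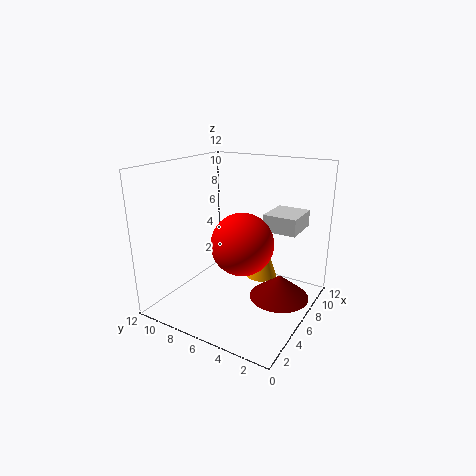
cx_1 = 7, r_1 = 2.5, h_1 = 2, cx_2 = 5, cz_2 = 6, cx_3 = 8.5, cy_3 = 2, cz_3 = 6, w_3 = 3.5, h_3 = 1.5, cx_4 = 10.5, cy_4 = 6, cz_4 = 0.5, h_4 = 4.5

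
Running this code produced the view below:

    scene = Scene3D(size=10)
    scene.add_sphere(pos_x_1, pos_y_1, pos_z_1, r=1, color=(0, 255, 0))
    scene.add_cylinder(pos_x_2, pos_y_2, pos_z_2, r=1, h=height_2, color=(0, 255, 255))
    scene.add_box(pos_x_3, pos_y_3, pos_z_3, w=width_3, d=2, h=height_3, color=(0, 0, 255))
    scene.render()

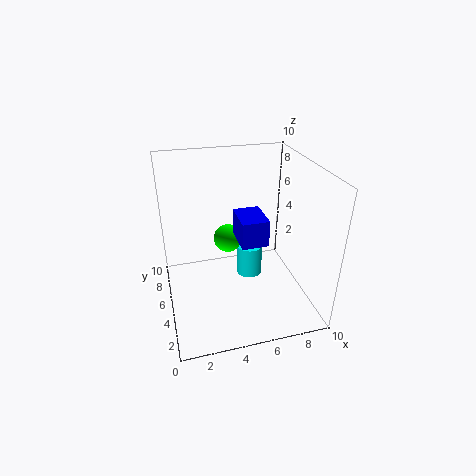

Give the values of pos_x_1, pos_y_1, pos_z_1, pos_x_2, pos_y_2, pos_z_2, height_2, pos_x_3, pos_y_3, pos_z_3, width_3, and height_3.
pos_x_1 = 4.5
pos_y_1 = 6
pos_z_1 = 4.5
pos_x_2 = 6.5
pos_y_2 = 7
pos_z_2 = 0.5
height_2 = 2.5
pos_x_3 = 4
pos_y_3 = 0.5
pos_z_3 = 7
width_3 = 1.5
height_3 = 1.5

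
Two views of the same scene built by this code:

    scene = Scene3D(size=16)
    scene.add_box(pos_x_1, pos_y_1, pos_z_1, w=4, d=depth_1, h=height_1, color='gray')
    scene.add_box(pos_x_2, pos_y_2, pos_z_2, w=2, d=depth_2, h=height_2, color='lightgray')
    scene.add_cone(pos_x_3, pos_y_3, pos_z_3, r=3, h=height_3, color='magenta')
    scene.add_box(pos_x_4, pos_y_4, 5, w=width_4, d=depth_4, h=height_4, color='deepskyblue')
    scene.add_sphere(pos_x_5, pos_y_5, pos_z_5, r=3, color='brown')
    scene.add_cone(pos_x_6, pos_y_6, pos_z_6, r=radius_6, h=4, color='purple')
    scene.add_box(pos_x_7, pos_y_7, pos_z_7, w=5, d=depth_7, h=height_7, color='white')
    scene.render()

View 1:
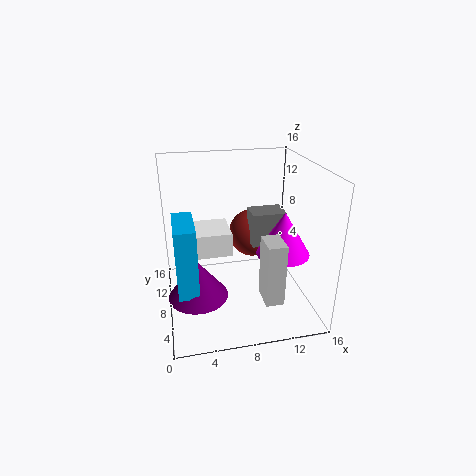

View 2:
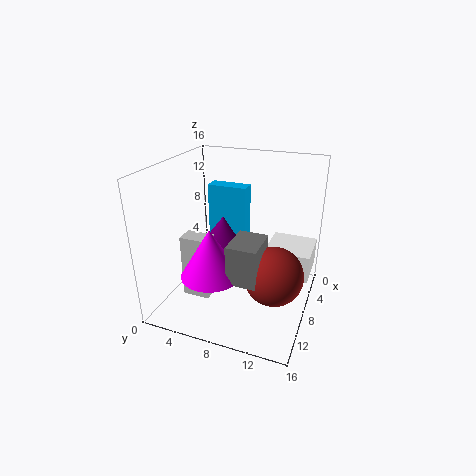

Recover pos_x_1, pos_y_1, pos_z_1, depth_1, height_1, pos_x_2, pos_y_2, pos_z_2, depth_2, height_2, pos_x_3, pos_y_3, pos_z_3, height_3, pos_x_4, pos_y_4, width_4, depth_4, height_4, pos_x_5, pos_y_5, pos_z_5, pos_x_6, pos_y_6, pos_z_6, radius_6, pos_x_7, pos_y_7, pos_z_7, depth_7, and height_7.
pos_x_1 = 10, pos_y_1 = 9, pos_z_1 = 6, depth_1 = 3, height_1 = 4, pos_x_2 = 10, pos_y_2 = 3, pos_z_2 = 2, depth_2 = 3, height_2 = 7, pos_x_3 = 13, pos_y_3 = 7, pos_z_3 = 6, height_3 = 5, pos_x_4 = 1, pos_y_4 = 2, width_4 = 2, depth_4 = 5, height_4 = 7, pos_x_5 = 11, pos_y_5 = 13, pos_z_5 = 6, pos_x_6 = 3, pos_y_6 = 4, pos_z_6 = 4, radius_6 = 3, pos_x_7 = 3, pos_y_7 = 11, pos_z_7 = 4, depth_7 = 5, height_7 = 3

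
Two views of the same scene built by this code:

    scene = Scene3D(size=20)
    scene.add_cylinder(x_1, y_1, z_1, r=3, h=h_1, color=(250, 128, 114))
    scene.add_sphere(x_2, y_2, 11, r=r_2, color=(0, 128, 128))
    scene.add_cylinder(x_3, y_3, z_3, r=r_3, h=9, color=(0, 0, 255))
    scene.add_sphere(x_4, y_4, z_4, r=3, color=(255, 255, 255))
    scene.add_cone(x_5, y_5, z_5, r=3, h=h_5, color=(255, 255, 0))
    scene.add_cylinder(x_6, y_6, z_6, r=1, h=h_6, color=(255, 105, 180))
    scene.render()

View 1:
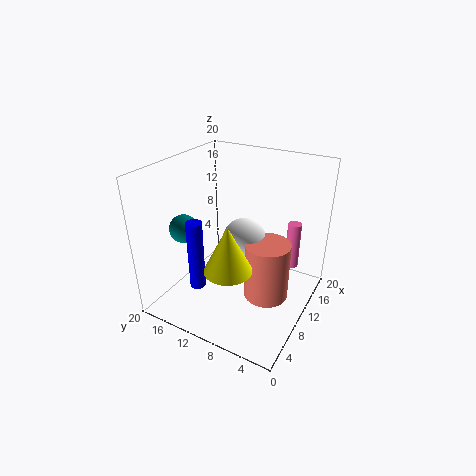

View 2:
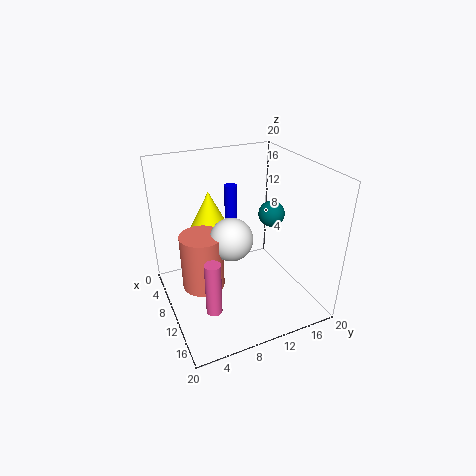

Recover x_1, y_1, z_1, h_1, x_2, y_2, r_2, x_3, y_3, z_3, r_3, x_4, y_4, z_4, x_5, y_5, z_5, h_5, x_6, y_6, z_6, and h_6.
x_1 = 9
y_1 = 5
z_1 = 3
h_1 = 8
x_2 = 7
y_2 = 17
r_2 = 2
x_3 = 3
y_3 = 12
z_3 = 6
r_3 = 1
x_4 = 10
y_4 = 9
z_4 = 10
x_5 = 4
y_5 = 8
z_5 = 9
h_5 = 6
x_6 = 16
y_6 = 4
z_6 = 4
h_6 = 7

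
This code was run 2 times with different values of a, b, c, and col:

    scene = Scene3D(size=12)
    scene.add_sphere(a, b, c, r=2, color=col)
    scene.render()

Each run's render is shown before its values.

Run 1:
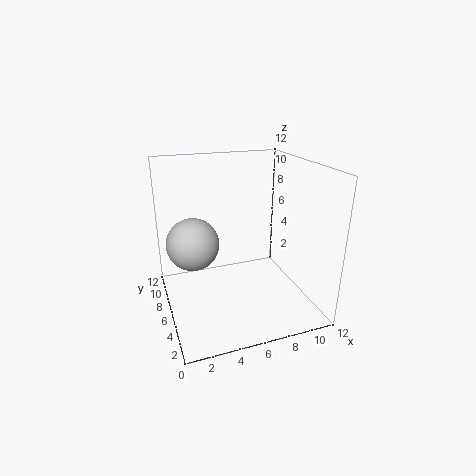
a = 2
b = 5
c = 6.5
col = 'lightgray'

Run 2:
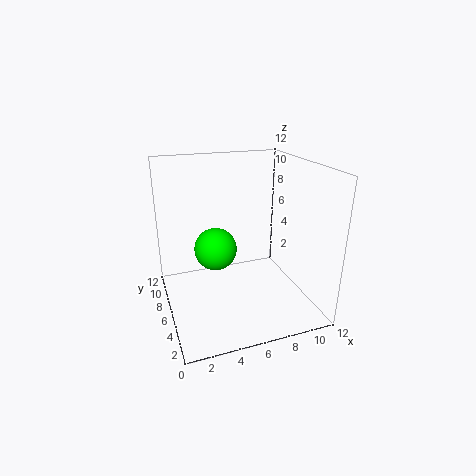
a = 5
b = 9.5
c = 3.5
col = 'lime'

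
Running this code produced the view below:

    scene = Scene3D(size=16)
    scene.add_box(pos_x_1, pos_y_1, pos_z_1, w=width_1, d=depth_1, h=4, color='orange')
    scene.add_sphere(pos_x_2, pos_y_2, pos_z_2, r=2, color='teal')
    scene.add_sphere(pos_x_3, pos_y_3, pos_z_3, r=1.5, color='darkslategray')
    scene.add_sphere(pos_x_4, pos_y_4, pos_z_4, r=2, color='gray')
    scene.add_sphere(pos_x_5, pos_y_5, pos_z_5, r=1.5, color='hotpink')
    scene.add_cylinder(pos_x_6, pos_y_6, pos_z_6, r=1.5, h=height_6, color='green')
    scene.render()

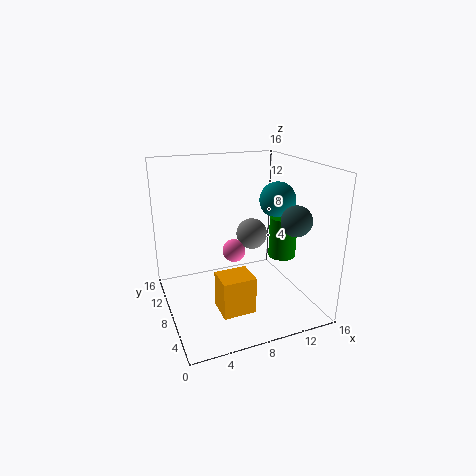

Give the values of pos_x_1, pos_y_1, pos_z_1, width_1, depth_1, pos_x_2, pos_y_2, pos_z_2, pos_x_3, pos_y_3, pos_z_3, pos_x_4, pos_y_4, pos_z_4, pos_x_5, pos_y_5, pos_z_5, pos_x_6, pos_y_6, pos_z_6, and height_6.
pos_x_1 = 4.5, pos_y_1 = 3, pos_z_1 = 1.5, width_1 = 3.5, depth_1 = 3, pos_x_2 = 12.5, pos_y_2 = 7.5, pos_z_2 = 12, pos_x_3 = 11.5, pos_y_3 = 2, pos_z_3 = 11.5, pos_x_4 = 12, pos_y_4 = 13, pos_z_4 = 6, pos_x_5 = 9.5, pos_y_5 = 13, pos_z_5 = 4, pos_x_6 = 12.5, pos_y_6 = 6, pos_z_6 = 6, height_6 = 4.5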